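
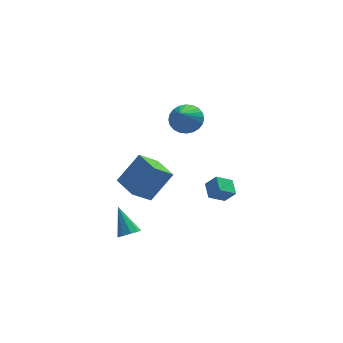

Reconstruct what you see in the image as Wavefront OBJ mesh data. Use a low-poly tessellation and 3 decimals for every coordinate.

v -3.001 -1.96 -4.079
v -2.497 -1.665 -4.219
v -3.299 -0.88 -2.881
v -2.812 -1.514 -4.434
v -3.216 -1.571 -4.483
v -3.518 -1.81 -4.343
v -3.579 -2.119 -4.079
v -3.369 -2.354 -3.816
v -2.987 -2.404 -3.676
v -2.611 -2.246 -3.724
v -2.417 -1.954 -3.938
v -2.863 -2.123 -1.079
v -1.723 -1.791 0.313
v -3.306 -0.774 -1.038
v -2.166 -0.442 0.354
v -1.894 -1.778 -1.954
v -0.754 -1.446 -0.562
v -2.337 -0.429 -1.913
v -1.197 -0.097 -0.521
v 0.17 -0.141 2.314
v 0.639 -0.779 2.005
v -0.33 -1.039 3.406
v 0.852 -0.64 2.217
v 0.961 -0.424 2.444
v 0.95 -0.165 2.651
v 0.82 0.097 2.807
v 0.591 0.323 2.888
v 0.298 0.478 2.881
v -0.014 0.539 2.788
v -0.298 0.497 2.623
v -0.511 0.357 2.41
v -0.62 0.141 2.183
v -0.609 -0.117 1.976
v -0.479 -0.38 1.82
v -0.25 -0.606 1.739
v 0.043 -0.761 1.746
v 0.355 -0.822 1.839
v 2.119 -0.063 -4.065
v 1.262 -0.239 -3.521
v 2.157 0.802 -3.726
v 1.3 0.626 -3.182
v 2.6 -0.346 -3.398
v 1.743 -0.522 -2.854
v 2.638 0.519 -3.059
v 1.781 0.343 -2.515
f 2 1 4
f 2 4 3
f 4 1 5
f 4 5 3
f 5 1 6
f 5 6 3
f 6 1 7
f 6 7 3
f 7 1 8
f 7 8 3
f 8 1 9
f 8 9 3
f 9 1 10
f 9 10 3
f 10 1 11
f 10 11 3
f 11 1 2
f 11 2 3
f 13 15 12
f 16 13 12
f 12 15 14
f 14 16 12
f 13 19 15
f 17 13 16
f 17 19 13
f 15 19 14
f 18 16 14
f 14 19 18
f 18 17 16
f 19 17 18
f 21 20 23
f 21 23 22
f 23 20 24
f 23 24 22
f 24 20 25
f 24 25 22
f 25 20 26
f 25 26 22
f 26 20 27
f 26 27 22
f 27 20 28
f 27 28 22
f 28 20 29
f 28 29 22
f 29 20 30
f 29 30 22
f 30 20 31
f 30 31 22
f 31 20 32
f 31 32 22
f 32 20 33
f 32 33 22
f 33 20 34
f 33 34 22
f 34 20 35
f 34 35 22
f 35 20 36
f 35 36 22
f 36 20 37
f 36 37 22
f 37 20 21
f 37 21 22
f 39 41 38
f 42 39 38
f 38 41 40
f 40 42 38
f 39 45 41
f 43 39 42
f 43 45 39
f 41 45 40
f 44 42 40
f 40 45 44
f 44 43 42
f 45 43 44



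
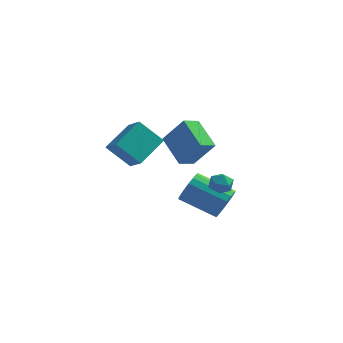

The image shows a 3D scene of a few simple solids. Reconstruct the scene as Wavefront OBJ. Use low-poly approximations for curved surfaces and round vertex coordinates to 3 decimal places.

v 1.964 1.74 0.033
v 2.61 1.911 -0.113
v 2.31 0.769 0.433
v 2.956 0.94 0.287
v 2.621 1.266 0.785
v 2.407 1.866 0.538
v 2.513 0.814 -0.218
v 2.299 1.414 -0.465
v 2.949 1.338 -0.268
v 3.016 1.617 0.352
v 1.904 1.063 -0.032
v 1.971 1.342 0.588
v -2.135 -0.795 3.315
v -1.433 0.747 4.175
v -2.873 -0.087 2.649
v -2.17 1.455 3.509
v -0.95 -0.675 2.131
v -0.247 0.867 2.991
v -1.687 0.033 1.465
v -0.985 1.575 2.325
v 2.193 3.57 -2.543
v 2.529 3.203 -1.734
v 0.544 3.382 -0.828
v 0.207 3.75 -1.637
v 2.59 3.618 -1.682
v 0.605 3.797 -0.775
v 2.573 4.024 -1.8
v 0.588 4.203 -0.893
v 2.48 4.34 -2.066
v 0.495 4.519 -1.159
v 2.331 4.503 -2.426
v 0.345 4.682 -1.519
v 2.153 4.482 -2.809
v 0.168 4.661 -1.902
v 1.984 4.28 -3.14
v -0.001 4.459 -2.233
v 1.856 3.938 -3.352
v -0.129 4.117 -2.446
v 1.795 3.523 -3.405
v -0.19 3.702 -2.498
v 1.812 3.117 -3.287
v -0.173 3.296 -2.38
v 1.905 2.801 -3.021
v -0.08 2.98 -2.114
v 2.055 2.638 -2.661
v 0.069 2.817 -1.754
v 2.232 2.659 -2.278
v 0.247 2.838 -1.371
v 2.401 2.861 -1.947
v 0.416 3.04 -1.04
v 0.925 -0.735 2.396
v 1.994 -0.851 3.815
v -0.195 0.416 3.334
v 0.874 0.3 4.753
v 1.446 0.04 2.067
v 2.515 -0.076 3.486
v 0.326 1.191 3.005
v 1.395 1.075 4.424
f 1 12 6
f 1 6 2
f 1 2 8
f 1 8 11
f 1 11 12
f 2 6 10
f 6 12 5
f 12 11 3
f 11 8 7
f 8 2 9
f 4 10 5
f 4 5 3
f 4 3 7
f 4 7 9
f 4 9 10
f 5 10 6
f 3 5 12
f 7 3 11
f 9 7 8
f 10 9 2
f 14 16 13
f 17 14 13
f 13 16 15
f 15 17 13
f 14 20 16
f 18 14 17
f 18 20 14
f 16 20 15
f 19 17 15
f 15 20 19
f 19 18 17
f 20 18 19
f 22 21 25
f 22 25 23
f 23 25 26
f 23 26 24
f 25 21 27
f 25 27 26
f 26 27 28
f 26 28 24
f 27 21 29
f 27 29 28
f 28 29 30
f 28 30 24
f 29 21 31
f 29 31 30
f 30 31 32
f 30 32 24
f 31 21 33
f 31 33 32
f 32 33 34
f 32 34 24
f 33 21 35
f 33 35 34
f 34 35 36
f 34 36 24
f 35 21 37
f 35 37 36
f 36 37 38
f 36 38 24
f 37 21 39
f 37 39 38
f 38 39 40
f 38 40 24
f 39 21 41
f 39 41 40
f 40 41 42
f 40 42 24
f 41 21 43
f 41 43 42
f 42 43 44
f 42 44 24
f 43 21 45
f 43 45 44
f 44 45 46
f 44 46 24
f 45 21 47
f 45 47 46
f 46 47 48
f 46 48 24
f 47 21 49
f 47 49 48
f 48 49 50
f 48 50 24
f 49 21 22
f 49 22 50
f 50 22 23
f 50 23 24
f 52 54 51
f 55 52 51
f 51 54 53
f 53 55 51
f 52 58 54
f 56 52 55
f 56 58 52
f 54 58 53
f 57 55 53
f 53 58 57
f 57 56 55
f 58 56 57



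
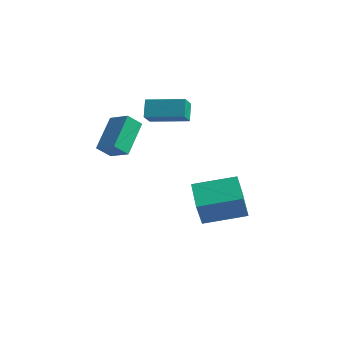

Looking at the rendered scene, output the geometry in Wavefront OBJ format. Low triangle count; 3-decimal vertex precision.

v -3.1 1.052 -3.359
v -2.943 0.473 -2.083
v -1.665 2.406 -2.921
v -1.508 1.827 -1.646
v -1.932 0.013 -3.974
v -1.775 -0.566 -2.699
v -0.497 1.367 -3.537
v -0.34 0.788 -2.261
v -3.827 -3.601 0.745
v -4.075 -4.197 1.328
v -4.275 -2.262 1.924
v -4.523 -2.858 2.507
v -2.817 -3.622 1.153
v -3.065 -4.218 1.736
v -3.265 -2.283 2.332
v -3.513 -2.879 2.915
v -4.868 0.068 2.307
v -4.573 -0.632 2.877
v -3.316 0.877 2.499
v -3.022 0.177 3.07
v -4.518 -0.417 1.53
v -4.224 -1.117 2.101
v -2.967 0.392 1.723
v -2.672 -0.308 2.293
f 2 4 1
f 5 2 1
f 1 4 3
f 3 5 1
f 2 8 4
f 6 2 5
f 6 8 2
f 4 8 3
f 7 5 3
f 3 8 7
f 7 6 5
f 8 6 7
f 10 12 9
f 13 10 9
f 9 12 11
f 11 13 9
f 10 16 12
f 14 10 13
f 14 16 10
f 12 16 11
f 15 13 11
f 11 16 15
f 15 14 13
f 16 14 15
f 18 20 17
f 21 18 17
f 17 20 19
f 19 21 17
f 18 24 20
f 22 18 21
f 22 24 18
f 20 24 19
f 23 21 19
f 19 24 23
f 23 22 21
f 24 22 23



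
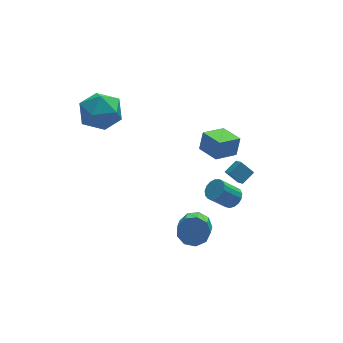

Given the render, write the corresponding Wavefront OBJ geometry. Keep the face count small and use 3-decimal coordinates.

v 2.71 -1.174 -1.811
v 3.162 -1.376 -1.406
v 2.223 -1.427 -0.383
v 1.77 -1.226 -0.789
v 3.172 -1.071 -1.381
v 2.233 -1.122 -0.358
v 3.076 -0.789 -1.455
v 2.137 -0.841 -0.432
v 2.897 -0.596 -1.611
v 1.957 -0.647 -0.588
v 2.674 -0.535 -1.812
v 1.734 -0.587 -0.789
v 2.46 -0.621 -2.014
v 1.52 -0.672 -0.991
v 2.302 -0.833 -2.169
v 1.363 -0.885 -1.146
v 2.239 -1.124 -2.242
v 1.299 -1.175 -1.219
v 2.283 -1.426 -2.216
v 1.343 -1.477 -1.193
v 2.425 -1.67 -2.098
v 1.485 -1.722 -1.075
v 2.632 -1.801 -1.914
v 1.692 -1.853 -0.891
v 2.857 -1.788 -1.707
v 1.917 -1.84 -0.684
v 3.048 -1.635 -1.524
v 2.109 -1.686 -0.501
v 2.502 0.964 -0.616
v 2.765 1.194 0.459
v 1.991 2.195 -0.754
v 2.254 2.425 0.32
v 3.746 1.435 -1.02
v 4.009 1.665 0.054
v 3.235 2.666 -1.159
v 3.498 2.896 -0.084
v -3.838 3.626 3.227
v -2.798 4.32 3.167
v -2.922 2.16 2.173
v -1.882 2.854 2.113
v -2.25 2.371 3.207
v -2.816 3.277 3.859
v -2.904 3.203 1.481
v -3.47 4.109 2.133
v -2.221 4.058 2.088
v -1.817 3.544 3.155
v -3.903 2.936 2.185
v -3.499 2.422 3.252
v 3.761 0.347 -2.434
v 3.19 0.786 -1.815
v 3.713 1.009 -2.948
v 3.141 1.448 -2.329
v 4.479 0.712 -2.031
v 3.907 1.151 -1.412
v 4.43 1.374 -2.545
v 3.859 1.813 -1.926
v 0.794 -1.194 -3.665
v 1.289 -1.735 -4.096
v 0.74 -3.247 -2.825
v 0.246 -2.706 -2.395
v 1.593 -1.485 -3.667
v 1.044 -2.998 -2.397
v 1.523 -1.099 -3.238
v 0.974 -2.612 -1.968
v 1.112 -0.758 -3.009
v 0.564 -2.27 -1.738
v 0.553 -0.62 -3.086
v 0.004 -2.133 -1.816
v 0.106 -0.751 -3.435
v -0.442 -2.263 -2.165
v -0.018 -1.089 -3.891
v -0.567 -2.602 -2.621
v 0.237 -1.476 -4.242
v -0.311 -2.989 -2.972
v 0.754 -1.731 -4.323
v 0.205 -3.244 -3.052
f 2 1 5
f 2 5 3
f 3 5 6
f 3 6 4
f 5 1 7
f 5 7 6
f 6 7 8
f 6 8 4
f 7 1 9
f 7 9 8
f 8 9 10
f 8 10 4
f 9 1 11
f 9 11 10
f 10 11 12
f 10 12 4
f 11 1 13
f 11 13 12
f 12 13 14
f 12 14 4
f 13 1 15
f 13 15 14
f 14 15 16
f 14 16 4
f 15 1 17
f 15 17 16
f 16 17 18
f 16 18 4
f 17 1 19
f 17 19 18
f 18 19 20
f 18 20 4
f 19 1 21
f 19 21 20
f 20 21 22
f 20 22 4
f 21 1 23
f 21 23 22
f 22 23 24
f 22 24 4
f 23 1 25
f 23 25 24
f 24 25 26
f 24 26 4
f 25 1 27
f 25 27 26
f 26 27 28
f 26 28 4
f 27 1 2
f 27 2 28
f 28 2 3
f 28 3 4
f 30 32 29
f 33 30 29
f 29 32 31
f 31 33 29
f 30 36 32
f 34 30 33
f 34 36 30
f 32 36 31
f 35 33 31
f 31 36 35
f 35 34 33
f 36 34 35
f 37 48 42
f 37 42 38
f 37 38 44
f 37 44 47
f 37 47 48
f 38 42 46
f 42 48 41
f 48 47 39
f 47 44 43
f 44 38 45
f 40 46 41
f 40 41 39
f 40 39 43
f 40 43 45
f 40 45 46
f 41 46 42
f 39 41 48
f 43 39 47
f 45 43 44
f 46 45 38
f 50 52 49
f 53 50 49
f 49 52 51
f 51 53 49
f 50 56 52
f 54 50 53
f 54 56 50
f 52 56 51
f 55 53 51
f 51 56 55
f 55 54 53
f 56 54 55
f 58 57 61
f 58 61 59
f 59 61 62
f 59 62 60
f 61 57 63
f 61 63 62
f 62 63 64
f 62 64 60
f 63 57 65
f 63 65 64
f 64 65 66
f 64 66 60
f 65 57 67
f 65 67 66
f 66 67 68
f 66 68 60
f 67 57 69
f 67 69 68
f 68 69 70
f 68 70 60
f 69 57 71
f 69 71 70
f 70 71 72
f 70 72 60
f 71 57 73
f 71 73 72
f 72 73 74
f 72 74 60
f 73 57 75
f 73 75 74
f 74 75 76
f 74 76 60
f 75 57 58
f 75 58 76
f 76 58 59
f 76 59 60



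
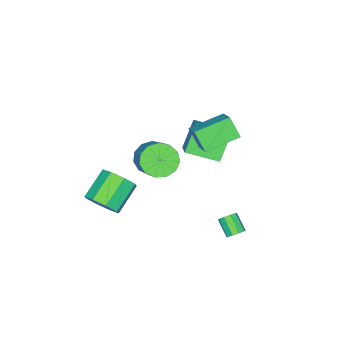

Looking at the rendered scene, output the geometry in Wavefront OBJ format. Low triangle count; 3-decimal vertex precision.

v -0.666 4.148 -3.978
v -0.161 3.964 -3.921
v -0.55 3.127 -3.185
v -1.054 3.312 -3.242
v -0.231 4.221 -3.666
v -0.62 3.384 -2.93
v -0.504 4.444 -3.556
v -0.893 3.608 -2.82
v -0.853 4.529 -3.644
v -1.242 3.693 -2.908
v -1.114 4.436 -3.888
v -1.503 3.599 -3.152
v -1.165 4.208 -4.174
v -1.554 3.371 -3.438
v -0.983 3.952 -4.369
v -1.372 3.116 -3.633
v -0.652 3.788 -4.38
v -1.041 2.952 -3.644
v -0.327 3.793 -4.203
v -0.716 2.956 -3.468
v -3.31 1.404 2.738
v -2.467 2.372 3.571
v -3.16 2.208 1.652
v -2.317 3.176 2.484
v -1.623 0.384 2.216
v -0.78 1.352 3.048
v -1.473 1.188 1.129
v -0.63 2.156 1.962
v -4.789 0.728 -0.035
v -3.868 -0.893 0.569
v -3.827 1.573 0.765
v -2.905 -0.048 1.369
v -3.635 0.828 -1.529
v -2.713 -0.793 -0.925
v -2.672 1.673 -0.729
v -1.751 0.052 -0.125
v 1.345 -3.186 -4.168
v 1.94 -3.304 -3.274
v 0.291 -3.331 -2.179
v -0.305 -3.214 -3.072
v 1.803 -2.51 -3.461
v 0.154 -2.538 -2.365
v 1.397 -2.113 -4.062
v -0.252 -2.14 -2.966
v 0.961 -2.344 -4.724
v -0.688 -2.372 -3.629
v 0.749 -3.069 -5.061
v -0.9 -3.096 -3.966
v 0.886 -3.862 -4.875
v -0.763 -3.89 -3.779
v 1.292 -4.26 -4.274
v -0.357 -4.287 -3.178
v 1.728 -4.028 -3.611
v 0.079 -4.056 -2.516
v 1.031 0.054 1.535
v 1.831 -0.609 1.489
v 2.949 0.643 2.88
v 2.149 1.306 2.925
v 1.919 -0.215 1.064
v 3.036 1.037 2.455
v 1.724 0.264 0.788
v 2.842 1.517 2.179
v 1.31 0.677 0.75
v 2.428 1.929 2.141
v 0.807 0.891 0.96
v 1.925 2.144 2.351
v 0.375 0.84 1.353
v 1.493 2.093 2.744
v 0.152 0.539 1.804
v 1.269 1.792 3.195
v 0.208 0.084 2.169
v 1.325 1.337 3.56
v 0.525 -0.38 2.332
v 1.642 0.872 3.723
v 1.003 -0.707 2.243
v 2.12 0.545 3.634
v 1.49 -0.793 1.928
v 2.607 0.46 3.319
f 2 1 5
f 2 5 3
f 3 5 6
f 3 6 4
f 5 1 7
f 5 7 6
f 6 7 8
f 6 8 4
f 7 1 9
f 7 9 8
f 8 9 10
f 8 10 4
f 9 1 11
f 9 11 10
f 10 11 12
f 10 12 4
f 11 1 13
f 11 13 12
f 12 13 14
f 12 14 4
f 13 1 15
f 13 15 14
f 14 15 16
f 14 16 4
f 15 1 17
f 15 17 16
f 16 17 18
f 16 18 4
f 17 1 19
f 17 19 18
f 18 19 20
f 18 20 4
f 19 1 2
f 19 2 20
f 20 2 3
f 20 3 4
f 22 24 21
f 25 22 21
f 21 24 23
f 23 25 21
f 22 28 24
f 26 22 25
f 26 28 22
f 24 28 23
f 27 25 23
f 23 28 27
f 27 26 25
f 28 26 27
f 30 32 29
f 33 30 29
f 29 32 31
f 31 33 29
f 30 36 32
f 34 30 33
f 34 36 30
f 32 36 31
f 35 33 31
f 31 36 35
f 35 34 33
f 36 34 35
f 38 37 41
f 38 41 39
f 39 41 42
f 39 42 40
f 41 37 43
f 41 43 42
f 42 43 44
f 42 44 40
f 43 37 45
f 43 45 44
f 44 45 46
f 44 46 40
f 45 37 47
f 45 47 46
f 46 47 48
f 46 48 40
f 47 37 49
f 47 49 48
f 48 49 50
f 48 50 40
f 49 37 51
f 49 51 50
f 50 51 52
f 50 52 40
f 51 37 53
f 51 53 52
f 52 53 54
f 52 54 40
f 53 37 38
f 53 38 54
f 54 38 39
f 54 39 40
f 56 55 59
f 56 59 57
f 57 59 60
f 57 60 58
f 59 55 61
f 59 61 60
f 60 61 62
f 60 62 58
f 61 55 63
f 61 63 62
f 62 63 64
f 62 64 58
f 63 55 65
f 63 65 64
f 64 65 66
f 64 66 58
f 65 55 67
f 65 67 66
f 66 67 68
f 66 68 58
f 67 55 69
f 67 69 68
f 68 69 70
f 68 70 58
f 69 55 71
f 69 71 70
f 70 71 72
f 70 72 58
f 71 55 73
f 71 73 72
f 72 73 74
f 72 74 58
f 73 55 75
f 73 75 74
f 74 75 76
f 74 76 58
f 75 55 77
f 75 77 76
f 76 77 78
f 76 78 58
f 77 55 56
f 77 56 78
f 78 56 57
f 78 57 58



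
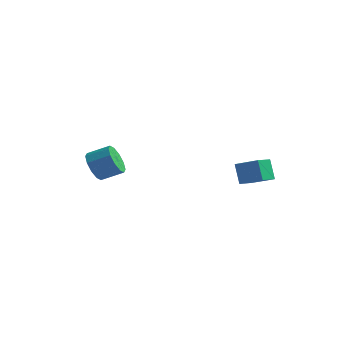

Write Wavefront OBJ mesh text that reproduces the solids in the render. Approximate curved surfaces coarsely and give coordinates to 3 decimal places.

v 2.248 1.59 -3.777
v 1.76 1.873 -2.584
v 2.285 2.654 -4.014
v 1.796 2.936 -2.821
v 3.604 1.664 -3.239
v 3.115 1.946 -2.046
v 3.64 2.727 -3.476
v 3.152 3.01 -2.283
v -4.29 -2.026 -2.897
v -3.68 -2.573 -3.397
v -2.661 -1.962 -2.824
v -3.27 -1.414 -2.323
v -3.793 -2.086 -3.716
v -2.773 -1.475 -3.143
v -4.096 -1.576 -3.722
v -3.076 -0.964 -3.149
v -4.472 -1.237 -3.413
v -3.453 -0.626 -2.84
v -4.779 -1.2 -2.907
v -3.76 -0.589 -2.333
v -4.899 -1.478 -2.396
v -3.88 -0.867 -1.823
v -4.787 -1.965 -2.077
v -3.767 -1.354 -1.504
v -4.484 -2.476 -2.071
v -3.464 -1.864 -1.498
v -4.107 -2.814 -2.38
v -3.088 -2.203 -1.807
v -3.8 -2.851 -2.887
v -2.781 -2.24 -2.313
f 2 4 1
f 5 2 1
f 1 4 3
f 3 5 1
f 2 8 4
f 6 2 5
f 6 8 2
f 4 8 3
f 7 5 3
f 3 8 7
f 7 6 5
f 8 6 7
f 10 9 13
f 10 13 11
f 11 13 14
f 11 14 12
f 13 9 15
f 13 15 14
f 14 15 16
f 14 16 12
f 15 9 17
f 15 17 16
f 16 17 18
f 16 18 12
f 17 9 19
f 17 19 18
f 18 19 20
f 18 20 12
f 19 9 21
f 19 21 20
f 20 21 22
f 20 22 12
f 21 9 23
f 21 23 22
f 22 23 24
f 22 24 12
f 23 9 25
f 23 25 24
f 24 25 26
f 24 26 12
f 25 9 27
f 25 27 26
f 26 27 28
f 26 28 12
f 27 9 29
f 27 29 28
f 28 29 30
f 28 30 12
f 29 9 10
f 29 10 30
f 30 10 11
f 30 11 12



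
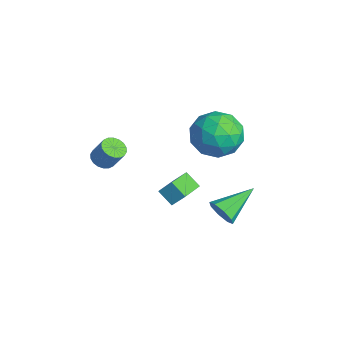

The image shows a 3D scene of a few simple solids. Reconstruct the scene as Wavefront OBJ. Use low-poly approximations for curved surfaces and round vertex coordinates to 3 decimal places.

v -0.287 -0.079 -4.129
v -0.018 0.426 -3.487
v 0.326 0.301 -4.685
v 0.595 0.806 -4.042
v 0.705 -1.106 -3.738
v 0.974 -0.601 -3.095
v 1.318 -0.726 -4.293
v 1.587 -0.221 -3.651
v 2.176 1.828 1.16
v 2.85 1.644 0.173
v 2.25 -0.084 1.567
v 2.924 -0.268 0.58
v 3.384 0.333 1.523
v 3.338 1.515 1.272
v 1.762 0.045 0.468
v 1.716 1.227 0.217
v 2.594 0.543 -0.254
v 3.597 0.72 0.397
v 1.503 0.84 1.343
v 2.506 1.017 1.994
v 2.506 1.904 0.631
v 2.594 -0.344 1.109
v 2.864 0.009 1.663
v 3.26 -0.099 1.083
v 2.793 1.828 1.277
v 3.19 1.72 0.696
v 3.504 0.949 1.49
v 1.91 -0.16 1.044
v 2.307 -0.268 0.463
v 1.84 1.659 0.657
v 2.236 1.551 0.077
v 1.596 0.611 0.25
v 2.752 1.149 -0.2
v 2.796 0.025 0.038
v 2.112 0.209 -0.027
v 2.085 0.903 -0.175
v 3.341 1.253 0.183
v 3.385 0.129 0.422
v 3.656 0.482 0.976
v 3.629 1.177 0.828
v 3.191 0.605 -0.069
v 1.715 1.431 1.318
v 1.759 0.307 1.557
v 1.471 0.383 0.912
v 1.444 1.078 0.764
v 2.304 1.535 1.702
v 2.348 0.411 1.94
v 3.015 0.657 1.915
v 2.988 1.351 1.767
v 1.909 0.955 1.809
v 2.596 1.008 -4.284
v 3.091 0.935 -3.753
v 2.064 2.692 -3.556
v 3.297 1.195 -4.203
v 3.092 1.345 -4.7
v 2.597 1.298 -4.954
v 2.101 1.082 -4.816
v 1.895 0.822 -4.366
v 2.1 0.671 -3.868
v 2.595 0.718 -3.614
v 0.571 -3.479 -0.996
v 1.098 -3.629 -1.186
v 1.536 -3.272 -0.254
v 1.009 -3.121 -0.064
v 1.074 -3.386 -1.268
v 1.513 -3.028 -0.337
v 0.951 -3.161 -1.297
v 1.389 -2.803 -0.365
v 0.753 -2.999 -1.266
v 1.191 -2.641 -0.334
v 0.518 -2.932 -1.181
v 0.956 -2.574 -0.249
v 0.294 -2.973 -1.06
v 0.732 -2.615 -0.128
v 0.125 -3.115 -0.926
v 0.563 -2.757 0.006
v 0.044 -3.328 -0.806
v 0.482 -2.971 0.126
v 0.067 -3.572 -0.723
v 0.506 -3.214 0.208
v 0.191 -3.797 -0.695
v 0.629 -3.439 0.237
v 0.389 -3.959 -0.726
v 0.827 -3.601 0.206
v 0.624 -4.026 -0.811
v 1.062 -3.668 0.121
v 0.848 -3.985 -0.932
v 1.286 -3.627 -0
v 1.017 -3.843 -1.066
v 1.455 -3.485 -0.134
f 2 4 1
f 5 2 1
f 1 4 3
f 3 5 1
f 2 8 4
f 6 2 5
f 6 8 2
f 4 8 3
f 7 5 3
f 3 8 7
f 7 6 5
f 8 6 7
f 9 46 25
f 46 20 49
f 25 49 14
f 46 49 25
f 9 25 21
f 25 14 26
f 21 26 10
f 25 26 21
f 9 21 30
f 21 10 31
f 30 31 16
f 21 31 30
f 9 30 42
f 30 16 45
f 42 45 19
f 30 45 42
f 9 42 46
f 42 19 50
f 46 50 20
f 42 50 46
f 10 26 37
f 26 14 40
f 37 40 18
f 26 40 37
f 14 49 27
f 49 20 48
f 27 48 13
f 49 48 27
f 20 50 47
f 50 19 43
f 47 43 11
f 50 43 47
f 19 45 44
f 45 16 32
f 44 32 15
f 45 32 44
f 16 31 36
f 31 10 33
f 36 33 17
f 31 33 36
f 12 38 24
f 38 18 39
f 24 39 13
f 38 39 24
f 12 24 22
f 24 13 23
f 22 23 11
f 24 23 22
f 12 22 29
f 22 11 28
f 29 28 15
f 22 28 29
f 12 29 34
f 29 15 35
f 34 35 17
f 29 35 34
f 12 34 38
f 34 17 41
f 38 41 18
f 34 41 38
f 13 39 27
f 39 18 40
f 27 40 14
f 39 40 27
f 11 23 47
f 23 13 48
f 47 48 20
f 23 48 47
f 15 28 44
f 28 11 43
f 44 43 19
f 28 43 44
f 17 35 36
f 35 15 32
f 36 32 16
f 35 32 36
f 18 41 37
f 41 17 33
f 37 33 10
f 41 33 37
f 52 51 54
f 52 54 53
f 54 51 55
f 54 55 53
f 55 51 56
f 55 56 53
f 56 51 57
f 56 57 53
f 57 51 58
f 57 58 53
f 58 51 59
f 58 59 53
f 59 51 60
f 59 60 53
f 60 51 52
f 60 52 53
f 62 61 65
f 62 65 63
f 63 65 66
f 63 66 64
f 65 61 67
f 65 67 66
f 66 67 68
f 66 68 64
f 67 61 69
f 67 69 68
f 68 69 70
f 68 70 64
f 69 61 71
f 69 71 70
f 70 71 72
f 70 72 64
f 71 61 73
f 71 73 72
f 72 73 74
f 72 74 64
f 73 61 75
f 73 75 74
f 74 75 76
f 74 76 64
f 75 61 77
f 75 77 76
f 76 77 78
f 76 78 64
f 77 61 79
f 77 79 78
f 78 79 80
f 78 80 64
f 79 61 81
f 79 81 80
f 80 81 82
f 80 82 64
f 81 61 83
f 81 83 82
f 82 83 84
f 82 84 64
f 83 61 85
f 83 85 84
f 84 85 86
f 84 86 64
f 85 61 87
f 85 87 86
f 86 87 88
f 86 88 64
f 87 61 89
f 87 89 88
f 88 89 90
f 88 90 64
f 89 61 62
f 89 62 90
f 90 62 63
f 90 63 64



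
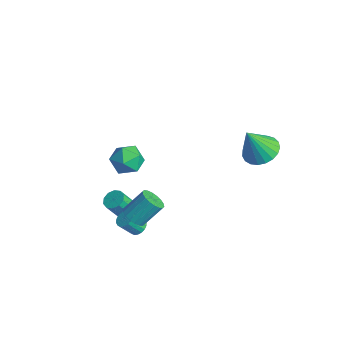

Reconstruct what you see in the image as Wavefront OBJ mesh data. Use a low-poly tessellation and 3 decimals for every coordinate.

v 1.914 -3.419 0.174
v 2.336 -3.889 0.541
v 2.547 -2.831 1.653
v 2.126 -2.361 1.286
v 2.549 -3.733 0.352
v 2.76 -2.675 1.464
v 2.637 -3.515 0.128
v 2.848 -2.456 1.24
v 2.581 -3.278 -0.087
v 2.792 -2.219 1.025
v 2.394 -3.069 -0.251
v 2.605 -2.01 0.862
v 2.112 -2.929 -0.33
v 2.323 -1.871 0.782
v 1.79 -2.886 -0.31
v 2.001 -1.828 0.803
v 1.493 -2.949 -0.193
v 1.704 -1.891 0.919
v 1.28 -3.105 -0.004
v 1.491 -2.047 1.108
v 1.192 -3.324 0.22
v 1.403 -2.265 1.332
v 1.248 -3.561 0.435
v 1.459 -2.502 1.547
v 1.435 -3.77 0.598
v 1.646 -2.711 1.711
v 1.717 -3.909 0.678
v 1.928 -2.851 1.79
v 2.039 -3.952 0.657
v 2.25 -2.894 1.77
v -3.047 -0.332 0.413
v -2.344 -0.187 -0.341
v -2.996 -1.993 0.141
v -2.293 -1.848 -0.613
v -2.034 -1.677 0.381
v -2.066 -0.65 0.549
v -3.274 -1.53 -0.749
v -3.306 -0.503 -0.581
v -2.484 -0.927 -1.059
v -1.717 -1.018 -0.36
v -3.623 -1.162 0.16
v -2.856 -1.253 0.859
v 1.72 -3.04 -1.097
v 2.223 -2.961 -0.917
v 2.003 -3.641 -0.003
v 1.5 -3.72 -0.183
v 2.1 -2.782 -0.814
v 1.881 -3.462 0.1
v 1.902 -2.654 -0.766
v 1.683 -3.334 0.148
v 1.668 -2.603 -0.784
v 1.449 -3.283 0.13
v 1.444 -2.638 -0.864
v 1.225 -3.318 0.05
v 1.275 -2.753 -0.99
v 1.056 -3.433 -0.076
v 1.194 -2.925 -1.137
v 0.974 -3.605 -0.223
v 1.217 -3.119 -1.277
v 0.997 -3.799 -0.363
v 1.339 -3.298 -1.38
v 1.12 -3.978 -0.466
v 1.537 -3.426 -1.428
v 1.318 -4.106 -0.514
v 1.771 -3.477 -1.41
v 1.552 -4.157 -0.496
v 1.995 -3.442 -1.33
v 1.776 -4.122 -0.416
v 2.164 -3.327 -1.204
v 1.945 -4.007 -0.29
v 2.246 -3.155 -1.057
v 2.026 -3.835 -0.143
v -1.053 -2.192 -2.444
v -0.531 -1.905 -2.239
v -0.605 -2.561 -1.131
v -1.127 -2.848 -1.336
v -0.837 -1.689 -2.132
v -0.911 -2.345 -1.024
v -1.225 -1.666 -2.144
v -1.299 -2.321 -1.036
v -1.548 -1.843 -2.271
v -1.622 -2.499 -1.162
v -1.682 -2.154 -2.464
v -1.756 -2.81 -1.355
v -1.575 -2.479 -2.649
v -1.649 -3.135 -1.541
v -1.269 -2.695 -2.756
v -1.343 -3.351 -1.648
v -0.881 -2.719 -2.744
v -0.955 -3.374 -1.636
v -0.558 -2.541 -2.618
v -0.632 -3.197 -1.509
v -0.424 -2.23 -2.425
v -0.498 -2.886 -1.316
v 2.91 3.655 2.905
v 3.834 4.071 3.18
v 2.75 2.825 4.695
v 3.554 4.384 3.3
v 3.163 4.571 3.352
v 2.728 4.599 3.327
v 2.324 4.465 3.228
v 2.022 4.19 3.074
v 1.873 3.823 2.89
v 1.903 3.427 2.709
v 2.108 3.07 2.562
v 2.451 2.815 2.474
v 2.873 2.704 2.461
v 3.302 2.759 2.524
v 3.662 2.968 2.653
v 3.893 3.296 2.826
v 3.954 3.686 3.012
f 2 1 5
f 2 5 3
f 3 5 6
f 3 6 4
f 5 1 7
f 5 7 6
f 6 7 8
f 6 8 4
f 7 1 9
f 7 9 8
f 8 9 10
f 8 10 4
f 9 1 11
f 9 11 10
f 10 11 12
f 10 12 4
f 11 1 13
f 11 13 12
f 12 13 14
f 12 14 4
f 13 1 15
f 13 15 14
f 14 15 16
f 14 16 4
f 15 1 17
f 15 17 16
f 16 17 18
f 16 18 4
f 17 1 19
f 17 19 18
f 18 19 20
f 18 20 4
f 19 1 21
f 19 21 20
f 20 21 22
f 20 22 4
f 21 1 23
f 21 23 22
f 22 23 24
f 22 24 4
f 23 1 25
f 23 25 24
f 24 25 26
f 24 26 4
f 25 1 27
f 25 27 26
f 26 27 28
f 26 28 4
f 27 1 29
f 27 29 28
f 28 29 30
f 28 30 4
f 29 1 2
f 29 2 30
f 30 2 3
f 30 3 4
f 31 42 36
f 31 36 32
f 31 32 38
f 31 38 41
f 31 41 42
f 32 36 40
f 36 42 35
f 42 41 33
f 41 38 37
f 38 32 39
f 34 40 35
f 34 35 33
f 34 33 37
f 34 37 39
f 34 39 40
f 35 40 36
f 33 35 42
f 37 33 41
f 39 37 38
f 40 39 32
f 44 43 47
f 44 47 45
f 45 47 48
f 45 48 46
f 47 43 49
f 47 49 48
f 48 49 50
f 48 50 46
f 49 43 51
f 49 51 50
f 50 51 52
f 50 52 46
f 51 43 53
f 51 53 52
f 52 53 54
f 52 54 46
f 53 43 55
f 53 55 54
f 54 55 56
f 54 56 46
f 55 43 57
f 55 57 56
f 56 57 58
f 56 58 46
f 57 43 59
f 57 59 58
f 58 59 60
f 58 60 46
f 59 43 61
f 59 61 60
f 60 61 62
f 60 62 46
f 61 43 63
f 61 63 62
f 62 63 64
f 62 64 46
f 63 43 65
f 63 65 64
f 64 65 66
f 64 66 46
f 65 43 67
f 65 67 66
f 66 67 68
f 66 68 46
f 67 43 69
f 67 69 68
f 68 69 70
f 68 70 46
f 69 43 71
f 69 71 70
f 70 71 72
f 70 72 46
f 71 43 44
f 71 44 72
f 72 44 45
f 72 45 46
f 74 73 77
f 74 77 75
f 75 77 78
f 75 78 76
f 77 73 79
f 77 79 78
f 78 79 80
f 78 80 76
f 79 73 81
f 79 81 80
f 80 81 82
f 80 82 76
f 81 73 83
f 81 83 82
f 82 83 84
f 82 84 76
f 83 73 85
f 83 85 84
f 84 85 86
f 84 86 76
f 85 73 87
f 85 87 86
f 86 87 88
f 86 88 76
f 87 73 89
f 87 89 88
f 88 89 90
f 88 90 76
f 89 73 91
f 89 91 90
f 90 91 92
f 90 92 76
f 91 73 93
f 91 93 92
f 92 93 94
f 92 94 76
f 93 73 74
f 93 74 94
f 94 74 75
f 94 75 76
f 96 95 98
f 96 98 97
f 98 95 99
f 98 99 97
f 99 95 100
f 99 100 97
f 100 95 101
f 100 101 97
f 101 95 102
f 101 102 97
f 102 95 103
f 102 103 97
f 103 95 104
f 103 104 97
f 104 95 105
f 104 105 97
f 105 95 106
f 105 106 97
f 106 95 107
f 106 107 97
f 107 95 108
f 107 108 97
f 108 95 109
f 108 109 97
f 109 95 110
f 109 110 97
f 110 95 111
f 110 111 97
f 111 95 96
f 111 96 97



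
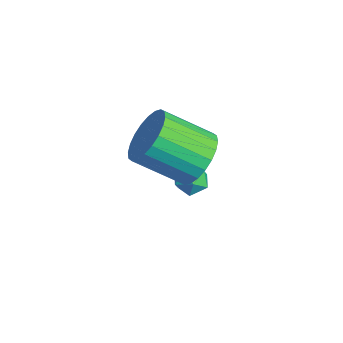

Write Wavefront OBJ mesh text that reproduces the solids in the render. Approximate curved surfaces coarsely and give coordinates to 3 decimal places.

v 2.223 2.533 0.041
v 2.587 2.868 -0.367
v 2.753 1.672 -0.193
v 3.117 2.007 -0.601
v 3.169 2.106 0.03
v 2.842 2.638 0.175
v 2.498 1.902 -0.735
v 2.171 2.434 -0.59
v 2.757 2.478 -0.847
v 3.172 2.604 -0.374
v 2.168 1.936 -0.186
v 2.583 2.062 0.287
v 4.064 1.861 2.365
v 4.815 1.23 2.124
v 4.007 -0.132 3.173
v 3.256 0.499 3.415
v 4.957 1.398 2.451
v 4.149 0.035 3.501
v 4.964 1.636 2.766
v 4.155 0.273 3.815
v 4.833 1.908 3.019
v 4.025 0.546 4.068
v 4.585 2.173 3.172
v 3.777 0.811 4.221
v 4.258 2.391 3.203
v 3.45 1.029 4.252
v 3.902 2.528 3.106
v 3.094 1.166 4.156
v 3.57 2.564 2.897
v 2.762 1.201 3.946
v 3.313 2.492 2.607
v 2.505 1.13 3.656
v 3.171 2.325 2.279
v 2.363 0.962 3.329
v 3.165 2.087 1.965
v 2.356 0.724 3.014
v 3.295 1.814 1.712
v 2.487 0.452 2.761
v 3.543 1.549 1.559
v 2.735 0.187 2.608
v 3.87 1.331 1.528
v 3.062 -0.031 2.577
v 4.226 1.194 1.624
v 3.418 -0.168 2.674
v 4.558 1.159 1.834
v 3.75 -0.204 2.883
f 1 12 6
f 1 6 2
f 1 2 8
f 1 8 11
f 1 11 12
f 2 6 10
f 6 12 5
f 12 11 3
f 11 8 7
f 8 2 9
f 4 10 5
f 4 5 3
f 4 3 7
f 4 7 9
f 4 9 10
f 5 10 6
f 3 5 12
f 7 3 11
f 9 7 8
f 10 9 2
f 14 13 17
f 14 17 15
f 15 17 18
f 15 18 16
f 17 13 19
f 17 19 18
f 18 19 20
f 18 20 16
f 19 13 21
f 19 21 20
f 20 21 22
f 20 22 16
f 21 13 23
f 21 23 22
f 22 23 24
f 22 24 16
f 23 13 25
f 23 25 24
f 24 25 26
f 24 26 16
f 25 13 27
f 25 27 26
f 26 27 28
f 26 28 16
f 27 13 29
f 27 29 28
f 28 29 30
f 28 30 16
f 29 13 31
f 29 31 30
f 30 31 32
f 30 32 16
f 31 13 33
f 31 33 32
f 32 33 34
f 32 34 16
f 33 13 35
f 33 35 34
f 34 35 36
f 34 36 16
f 35 13 37
f 35 37 36
f 36 37 38
f 36 38 16
f 37 13 39
f 37 39 38
f 38 39 40
f 38 40 16
f 39 13 41
f 39 41 40
f 40 41 42
f 40 42 16
f 41 13 43
f 41 43 42
f 42 43 44
f 42 44 16
f 43 13 45
f 43 45 44
f 44 45 46
f 44 46 16
f 45 13 14
f 45 14 46
f 46 14 15
f 46 15 16



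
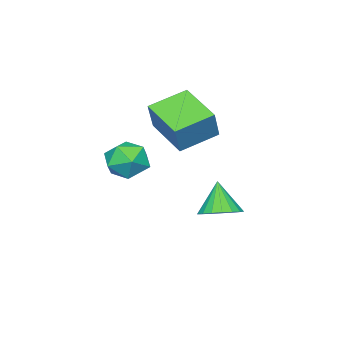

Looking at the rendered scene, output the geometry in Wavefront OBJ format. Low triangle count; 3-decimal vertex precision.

v 0.26 3.621 -4.079
v 0.761 4.044 -3.714
v -0.18 3.179 -2.961
v 0.497 4.246 -3.738
v 0.186 4.325 -3.829
v -0.111 4.264 -3.97
v -0.334 4.076 -4.132
v -0.439 3.798 -4.284
v -0.406 3.485 -4.395
v -0.241 3.199 -4.443
v 0.023 2.997 -4.42
v 0.334 2.918 -4.328
v 0.631 2.979 -4.187
v 0.854 3.166 -4.025
v 0.959 3.444 -3.873
v 0.926 3.757 -3.762
v -0.708 1.764 -0.31
v -0.202 1.948 0.773
v -0.141 3.258 -0.829
v 0.365 3.442 0.255
v 0.515 1.138 -0.775
v 1.021 1.322 0.309
v 1.082 2.632 -1.293
v 1.588 2.816 -0.21
v 2.489 2.289 -0.673
v 3.223 2.425 -1.013
v 2.277 1.295 -1.527
v 3.011 1.431 -1.867
v 2.961 1.127 -1.107
v 3.092 1.741 -0.579
v 2.408 1.979 -1.961
v 2.539 2.593 -1.433
v 3.173 2.233 -1.809
v 3.515 1.707 -1.281
v 1.985 2.013 -1.259
v 2.327 1.487 -0.731
f 2 1 4
f 2 4 3
f 4 1 5
f 4 5 3
f 5 1 6
f 5 6 3
f 6 1 7
f 6 7 3
f 7 1 8
f 7 8 3
f 8 1 9
f 8 9 3
f 9 1 10
f 9 10 3
f 10 1 11
f 10 11 3
f 11 1 12
f 11 12 3
f 12 1 13
f 12 13 3
f 13 1 14
f 13 14 3
f 14 1 15
f 14 15 3
f 15 1 16
f 15 16 3
f 16 1 2
f 16 2 3
f 18 20 17
f 21 18 17
f 17 20 19
f 19 21 17
f 18 24 20
f 22 18 21
f 22 24 18
f 20 24 19
f 23 21 19
f 19 24 23
f 23 22 21
f 24 22 23
f 25 36 30
f 25 30 26
f 25 26 32
f 25 32 35
f 25 35 36
f 26 30 34
f 30 36 29
f 36 35 27
f 35 32 31
f 32 26 33
f 28 34 29
f 28 29 27
f 28 27 31
f 28 31 33
f 28 33 34
f 29 34 30
f 27 29 36
f 31 27 35
f 33 31 32
f 34 33 26



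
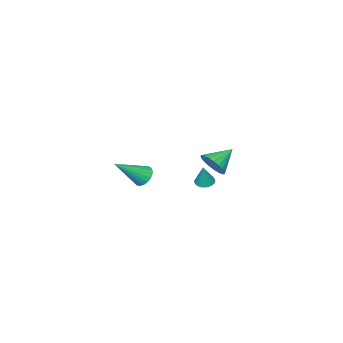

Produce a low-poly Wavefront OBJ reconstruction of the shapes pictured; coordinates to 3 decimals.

v 2.923 2.447 -1.68
v 3.362 2.394 -2.222
v 4.477 1.833 -0.36
v 3.401 2.67 -2.14
v 3.357 2.908 -1.978
v 3.238 3.066 -1.764
v 3.065 3.117 -1.536
v 2.867 3.052 -1.333
v 2.678 2.882 -1.19
v 2.532 2.638 -1.132
v 2.453 2.36 -1.168
v 2.456 2.097 -1.293
v 2.539 1.895 -1.485
v 2.689 1.788 -1.711
v 2.879 1.795 -1.931
v 3.076 1.915 -2.108
v 3.247 2.127 -2.211
v -3.245 1.95 -3.466
v -2.752 2.066 -2.686
v -4.595 2.23 -2.654
v -2.763 2.425 -2.828
v -2.857 2.702 -3.08
v -3.019 2.85 -3.4
v -3.219 2.841 -3.73
v -3.424 2.679 -4.015
v -3.598 2.391 -4.205
v -3.711 2.026 -4.267
v -3.743 1.648 -4.191
v -3.69 1.323 -3.989
v -3.559 1.106 -3.697
v -3.374 1.035 -3.365
v -3.167 1.122 -3.05
v -2.973 1.352 -2.808
v -2.826 1.686 -2.679
v -1.874 2.569 -3.99
v -1.383 2.277 -4.093
v -1.466 2.791 -2.67
v -1.319 2.539 -4.157
v -1.381 2.808 -4.182
v -1.557 3.023 -4.164
v -1.805 3.133 -4.106
v -2.069 3.114 -4.022
v -2.288 2.97 -3.93
v -2.412 2.735 -3.852
v -2.413 2.461 -3.806
v -2.29 2.212 -3.802
v -2.072 2.045 -3.841
v -1.808 1.998 -3.915
v -1.56 2.081 -4.005
f 2 1 4
f 2 4 3
f 4 1 5
f 4 5 3
f 5 1 6
f 5 6 3
f 6 1 7
f 6 7 3
f 7 1 8
f 7 8 3
f 8 1 9
f 8 9 3
f 9 1 10
f 9 10 3
f 10 1 11
f 10 11 3
f 11 1 12
f 11 12 3
f 12 1 13
f 12 13 3
f 13 1 14
f 13 14 3
f 14 1 15
f 14 15 3
f 15 1 16
f 15 16 3
f 16 1 17
f 16 17 3
f 17 1 2
f 17 2 3
f 19 18 21
f 19 21 20
f 21 18 22
f 21 22 20
f 22 18 23
f 22 23 20
f 23 18 24
f 23 24 20
f 24 18 25
f 24 25 20
f 25 18 26
f 25 26 20
f 26 18 27
f 26 27 20
f 27 18 28
f 27 28 20
f 28 18 29
f 28 29 20
f 29 18 30
f 29 30 20
f 30 18 31
f 30 31 20
f 31 18 32
f 31 32 20
f 32 18 33
f 32 33 20
f 33 18 34
f 33 34 20
f 34 18 19
f 34 19 20
f 36 35 38
f 36 38 37
f 38 35 39
f 38 39 37
f 39 35 40
f 39 40 37
f 40 35 41
f 40 41 37
f 41 35 42
f 41 42 37
f 42 35 43
f 42 43 37
f 43 35 44
f 43 44 37
f 44 35 45
f 44 45 37
f 45 35 46
f 45 46 37
f 46 35 47
f 46 47 37
f 47 35 48
f 47 48 37
f 48 35 49
f 48 49 37
f 49 35 36
f 49 36 37



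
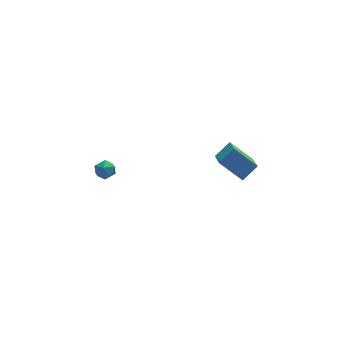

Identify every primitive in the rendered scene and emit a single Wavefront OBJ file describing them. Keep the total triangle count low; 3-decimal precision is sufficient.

v 3.636 1.117 -0.91
v 2.524 1.96 0.146
v 3.901 2.786 -1.961
v 2.789 3.628 -0.905
v 4.571 1.432 -0.175
v 3.459 2.274 0.881
v 4.836 3.1 -1.226
v 3.724 3.943 -0.17
v -4.299 2.317 0.672
v -3.66 2.447 0.507
v -3.96 1.773 1.553
v -3.321 1.903 1.388
v -3.724 2.402 1.593
v -3.933 2.738 1.049
v -3.687 1.482 1.011
v -3.896 1.818 0.467
v -3.281 1.931 0.717
v -3.304 2.5 1.076
v -4.316 1.72 0.984
v -4.339 2.289 1.343
f 2 4 1
f 5 2 1
f 1 4 3
f 3 5 1
f 2 8 4
f 6 2 5
f 6 8 2
f 4 8 3
f 7 5 3
f 3 8 7
f 7 6 5
f 8 6 7
f 9 20 14
f 9 14 10
f 9 10 16
f 9 16 19
f 9 19 20
f 10 14 18
f 14 20 13
f 20 19 11
f 19 16 15
f 16 10 17
f 12 18 13
f 12 13 11
f 12 11 15
f 12 15 17
f 12 17 18
f 13 18 14
f 11 13 20
f 15 11 19
f 17 15 16
f 18 17 10



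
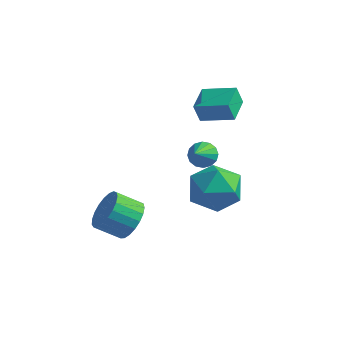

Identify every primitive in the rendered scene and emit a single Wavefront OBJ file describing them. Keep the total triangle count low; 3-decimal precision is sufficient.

v -0.729 1.088 -1.63
v 0.41 1.081 -1.756
v -0.85 -0.461 -2.644
v 0.289 -0.468 -2.77
v -0.175 -0.679 -1.743
v -0.101 0.278 -1.117
v -0.339 0.342 -3.283
v -0.265 1.299 -2.657
v 0.651 0.62 -2.778
v 0.752 -0.011 -1.826
v -1.192 0.631 -2.574
v -1.091 0 -1.622
v -1.477 1.439 0.374
v -1.685 1.292 1.185
v -1.739 2.601 0.516
v -1.947 2.455 1.328
v -0.173 1.685 0.752
v -0.381 1.539 1.564
v -0.435 2.848 0.895
v -0.643 2.701 1.706
v -2.713 -1.532 -3.721
v -2.175 -2.191 -3.494
v -3.029 -2.666 -2.852
v -3.567 -2.008 -3.079
v -2.112 -1.946 -3.229
v -2.966 -2.422 -2.587
v -2.153 -1.63 -3.05
v -3.007 -2.106 -2.407
v -2.291 -1.297 -2.986
v -3.145 -1.773 -2.343
v -2.501 -1.005 -3.05
v -3.355 -1.48 -2.407
v -2.749 -0.803 -3.229
v -3.603 -1.279 -2.586
v -2.99 -0.728 -3.494
v -3.844 -1.204 -2.851
v -3.183 -0.792 -3.798
v -4.037 -1.268 -3.155
v -3.295 -0.984 -4.089
v -4.149 -1.46 -3.446
v -3.306 -1.27 -4.316
v -4.16 -1.746 -3.673
v -3.215 -1.602 -4.441
v -4.069 -2.078 -3.798
v -3.037 -1.922 -4.441
v -3.891 -2.398 -3.798
v -2.803 -2.174 -4.316
v -3.657 -2.65 -3.674
v -2.553 -2.315 -4.089
v -3.407 -2.791 -3.446
v -2.331 -2.321 -3.798
v -3.185 -2.797 -3.156
v -1.698 2.094 -2.099
v -1.113 2.103 -2.232
v -1.482 1.026 -1.221
v -1.143 2.295 -1.991
v -1.321 2.434 -1.778
v -1.601 2.482 -1.651
v -1.906 2.426 -1.645
v -2.156 2.281 -1.76
v -2.282 2.086 -1.966
v -2.252 1.894 -2.208
v -2.074 1.755 -2.42
v -1.794 1.707 -2.547
v -1.489 1.763 -2.554
v -1.239 1.908 -2.438
f 1 12 6
f 1 6 2
f 1 2 8
f 1 8 11
f 1 11 12
f 2 6 10
f 6 12 5
f 12 11 3
f 11 8 7
f 8 2 9
f 4 10 5
f 4 5 3
f 4 3 7
f 4 7 9
f 4 9 10
f 5 10 6
f 3 5 12
f 7 3 11
f 9 7 8
f 10 9 2
f 14 16 13
f 17 14 13
f 13 16 15
f 15 17 13
f 14 20 16
f 18 14 17
f 18 20 14
f 16 20 15
f 19 17 15
f 15 20 19
f 19 18 17
f 20 18 19
f 22 21 25
f 22 25 23
f 23 25 26
f 23 26 24
f 25 21 27
f 25 27 26
f 26 27 28
f 26 28 24
f 27 21 29
f 27 29 28
f 28 29 30
f 28 30 24
f 29 21 31
f 29 31 30
f 30 31 32
f 30 32 24
f 31 21 33
f 31 33 32
f 32 33 34
f 32 34 24
f 33 21 35
f 33 35 34
f 34 35 36
f 34 36 24
f 35 21 37
f 35 37 36
f 36 37 38
f 36 38 24
f 37 21 39
f 37 39 38
f 38 39 40
f 38 40 24
f 39 21 41
f 39 41 40
f 40 41 42
f 40 42 24
f 41 21 43
f 41 43 42
f 42 43 44
f 42 44 24
f 43 21 45
f 43 45 44
f 44 45 46
f 44 46 24
f 45 21 47
f 45 47 46
f 46 47 48
f 46 48 24
f 47 21 49
f 47 49 48
f 48 49 50
f 48 50 24
f 49 21 51
f 49 51 50
f 50 51 52
f 50 52 24
f 51 21 22
f 51 22 52
f 52 22 23
f 52 23 24
f 54 53 56
f 54 56 55
f 56 53 57
f 56 57 55
f 57 53 58
f 57 58 55
f 58 53 59
f 58 59 55
f 59 53 60
f 59 60 55
f 60 53 61
f 60 61 55
f 61 53 62
f 61 62 55
f 62 53 63
f 62 63 55
f 63 53 64
f 63 64 55
f 64 53 65
f 64 65 55
f 65 53 66
f 65 66 55
f 66 53 54
f 66 54 55



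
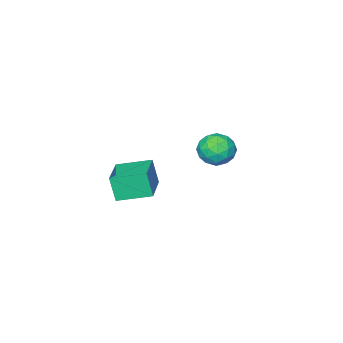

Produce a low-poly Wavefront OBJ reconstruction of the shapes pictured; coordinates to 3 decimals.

v -2.543 3.406 0.096
v -1.566 3.732 0.065
v -2.014 1.828 0.195
v -1.037 2.154 0.164
v -1.618 2.347 0.992
v -1.946 3.322 0.931
v -1.634 2.238 -0.671
v -1.962 3.213 -0.732
v -1.005 3.01 -0.409
v -0.995 3.077 0.619
v -2.585 2.483 -0.359
v -2.575 2.55 0.669
v -2.101 3.707 0.072
v -1.479 1.853 0.188
v -1.821 1.966 0.675
v -1.246 2.158 0.657
v -2.324 3.467 0.581
v -1.75 3.658 0.563
v -1.78 2.844 1.108
v -1.83 1.902 -0.303
v -1.256 2.093 -0.321
v -2.334 3.402 -0.397
v -1.759 3.594 -0.415
v -1.8 2.716 -0.848
v -1.197 3.475 -0.225
v -0.886 2.547 -0.167
v -1.237 2.597 -0.658
v -1.429 3.17 -0.694
v -1.191 3.514 0.38
v -0.88 2.587 0.437
v -1.221 2.7 0.924
v -1.414 3.273 0.889
v -0.861 3.09 0.101
v -2.7 2.973 -0.177
v -2.389 2.046 -0.12
v -2.166 2.287 -0.629
v -2.359 2.86 -0.664
v -2.694 3.013 0.427
v -2.383 2.085 0.485
v -2.151 2.39 0.954
v -2.343 2.963 0.918
v -2.719 2.47 0.159
v 2.368 3.371 -0.155
v 2.419 2.977 1.187
v 3.883 4.754 0.193
v 3.934 4.36 1.536
v 3.566 2.16 -0.556
v 3.617 1.766 0.787
v 5.081 3.543 -0.207
v 5.132 3.149 1.135
f 1 38 17
f 38 12 41
f 17 41 6
f 38 41 17
f 1 17 13
f 17 6 18
f 13 18 2
f 17 18 13
f 1 13 22
f 13 2 23
f 22 23 8
f 13 23 22
f 1 22 34
f 22 8 37
f 34 37 11
f 22 37 34
f 1 34 38
f 34 11 42
f 38 42 12
f 34 42 38
f 2 18 29
f 18 6 32
f 29 32 10
f 18 32 29
f 6 41 19
f 41 12 40
f 19 40 5
f 41 40 19
f 12 42 39
f 42 11 35
f 39 35 3
f 42 35 39
f 11 37 36
f 37 8 24
f 36 24 7
f 37 24 36
f 8 23 28
f 23 2 25
f 28 25 9
f 23 25 28
f 4 30 16
f 30 10 31
f 16 31 5
f 30 31 16
f 4 16 14
f 16 5 15
f 14 15 3
f 16 15 14
f 4 14 21
f 14 3 20
f 21 20 7
f 14 20 21
f 4 21 26
f 21 7 27
f 26 27 9
f 21 27 26
f 4 26 30
f 26 9 33
f 30 33 10
f 26 33 30
f 5 31 19
f 31 10 32
f 19 32 6
f 31 32 19
f 3 15 39
f 15 5 40
f 39 40 12
f 15 40 39
f 7 20 36
f 20 3 35
f 36 35 11
f 20 35 36
f 9 27 28
f 27 7 24
f 28 24 8
f 27 24 28
f 10 33 29
f 33 9 25
f 29 25 2
f 33 25 29
f 44 46 43
f 47 44 43
f 43 46 45
f 45 47 43
f 44 50 46
f 48 44 47
f 48 50 44
f 46 50 45
f 49 47 45
f 45 50 49
f 49 48 47
f 50 48 49



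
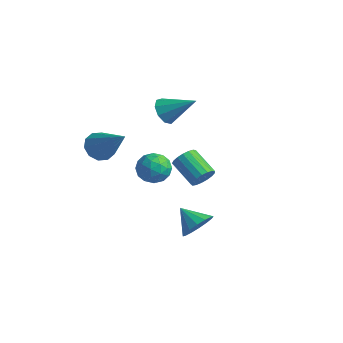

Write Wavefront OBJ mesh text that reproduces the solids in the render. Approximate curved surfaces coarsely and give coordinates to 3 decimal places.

v -2.156 2.502 -0.23
v -1.936 2.866 -0.799
v -0.964 3.158 0.65
v -2.262 3.127 -0.551
v -2.539 3.095 -0.153
v -2.636 2.787 0.209
v -2.509 2.345 0.365
v -2.217 1.977 0.243
v -1.896 1.855 -0.1
v -1.697 2.036 -0.505
v -1.712 2.435 -0.78
v -2.544 1.397 -3.424
v -2.004 1.851 -3.842
v -1.636 1.189 -2.478
v -1.096 1.643 -2.896
v -1.748 1.998 -2.548
v -2.309 2.127 -3.132
v -1.331 0.913 -3.188
v -1.892 1.042 -3.772
v -1.254 1.552 -3.696
v -1.512 2.223 -3.301
v -2.128 0.817 -3.019
v -2.386 1.488 -2.624
v -2.353 1.643 -3.716
v -1.287 1.397 -2.604
v -1.67 1.606 -2.399
v -1.352 1.873 -2.645
v -2.533 1.805 -3.299
v -2.215 2.072 -3.545
v -2.065 2.158 -2.784
v -1.425 0.968 -2.775
v -1.107 1.235 -3.021
v -2.288 1.167 -3.675
v -1.97 1.434 -3.921
v -1.575 0.882 -3.536
v -1.595 1.733 -3.876
v -1.062 1.611 -3.32
v -1.2 1.182 -3.491
v -1.53 1.258 -3.835
v -1.747 2.128 -3.643
v -1.214 2.005 -3.088
v -1.597 2.214 -2.883
v -1.926 2.29 -3.226
v -1.306 1.952 -3.558
v -2.426 1.035 -3.232
v -1.893 0.912 -2.677
v -1.714 0.75 -3.094
v -2.043 0.826 -3.437
v -2.578 1.429 -3
v -2.045 1.307 -2.444
v -2.11 1.782 -2.485
v -2.44 1.858 -2.829
v -2.334 1.088 -2.762
v 3.741 -1.105 0.223
v 3.963 -1.395 0.648
v 2.841 -1.325 1.281
v 2.619 -1.035 0.857
v 4.014 -1.139 0.711
v 2.892 -1.07 1.344
v 4.003 -0.876 0.662
v 2.881 -0.806 1.295
v 3.932 -0.665 0.513
v 2.81 -0.595 1.146
v 3.817 -0.555 0.297
v 2.695 -0.485 0.93
v 3.685 -0.571 0.065
v 2.563 -0.501 0.698
v 3.565 -0.709 -0.132
v 2.443 -0.639 0.502
v 3.486 -0.938 -0.246
v 2.364 -0.868 0.387
v 3.465 -1.205 -0.254
v 2.344 -1.135 0.379
v 3.508 -1.449 -0.152
v 2.386 -1.379 0.481
v 3.604 -1.615 0.036
v 2.482 -1.545 0.669
v 3.731 -1.663 0.267
v 2.609 -1.593 0.9
v 3.86 -1.584 0.488
v 2.739 -1.514 1.121
v 3.677 -1.294 -2.516
v 4.105 -1.344 -1.889
v 2.743 -1.366 -1.884
v 4.041 -0.959 -1.939
v 3.881 -0.664 -2.144
v 3.665 -0.538 -2.448
v 3.453 -0.614 -2.77
v 3.301 -0.873 -3.025
v 3.25 -1.245 -3.142
v 3.313 -1.63 -3.092
v 3.474 -1.925 -2.888
v 3.689 -2.051 -2.584
v 3.901 -1.975 -2.261
v 4.053 -1.716 -2.007
v -1.468 -1.748 -0.148
v -0.993 -1.765 -0.701
v 0.108 -1.812 1.208
v -1.067 -1.333 -0.595
v -1.295 -1.06 -0.317
v -1.589 -1.049 0.025
v -1.837 -1.306 0.301
v -1.944 -1.732 0.406
v -1.869 -2.164 0.299
v -1.642 -2.437 0.022
v -1.348 -2.447 -0.321
v -1.1 -2.19 -0.597
f 2 1 4
f 2 4 3
f 4 1 5
f 4 5 3
f 5 1 6
f 5 6 3
f 6 1 7
f 6 7 3
f 7 1 8
f 7 8 3
f 8 1 9
f 8 9 3
f 9 1 10
f 9 10 3
f 10 1 11
f 10 11 3
f 11 1 2
f 11 2 3
f 12 49 28
f 49 23 52
f 28 52 17
f 49 52 28
f 12 28 24
f 28 17 29
f 24 29 13
f 28 29 24
f 12 24 33
f 24 13 34
f 33 34 19
f 24 34 33
f 12 33 45
f 33 19 48
f 45 48 22
f 33 48 45
f 12 45 49
f 45 22 53
f 49 53 23
f 45 53 49
f 13 29 40
f 29 17 43
f 40 43 21
f 29 43 40
f 17 52 30
f 52 23 51
f 30 51 16
f 52 51 30
f 23 53 50
f 53 22 46
f 50 46 14
f 53 46 50
f 22 48 47
f 48 19 35
f 47 35 18
f 48 35 47
f 19 34 39
f 34 13 36
f 39 36 20
f 34 36 39
f 15 41 27
f 41 21 42
f 27 42 16
f 41 42 27
f 15 27 25
f 27 16 26
f 25 26 14
f 27 26 25
f 15 25 32
f 25 14 31
f 32 31 18
f 25 31 32
f 15 32 37
f 32 18 38
f 37 38 20
f 32 38 37
f 15 37 41
f 37 20 44
f 41 44 21
f 37 44 41
f 16 42 30
f 42 21 43
f 30 43 17
f 42 43 30
f 14 26 50
f 26 16 51
f 50 51 23
f 26 51 50
f 18 31 47
f 31 14 46
f 47 46 22
f 31 46 47
f 20 38 39
f 38 18 35
f 39 35 19
f 38 35 39
f 21 44 40
f 44 20 36
f 40 36 13
f 44 36 40
f 55 54 58
f 55 58 56
f 56 58 59
f 56 59 57
f 58 54 60
f 58 60 59
f 59 60 61
f 59 61 57
f 60 54 62
f 60 62 61
f 61 62 63
f 61 63 57
f 62 54 64
f 62 64 63
f 63 64 65
f 63 65 57
f 64 54 66
f 64 66 65
f 65 66 67
f 65 67 57
f 66 54 68
f 66 68 67
f 67 68 69
f 67 69 57
f 68 54 70
f 68 70 69
f 69 70 71
f 69 71 57
f 70 54 72
f 70 72 71
f 71 72 73
f 71 73 57
f 72 54 74
f 72 74 73
f 73 74 75
f 73 75 57
f 74 54 76
f 74 76 75
f 75 76 77
f 75 77 57
f 76 54 78
f 76 78 77
f 77 78 79
f 77 79 57
f 78 54 80
f 78 80 79
f 79 80 81
f 79 81 57
f 80 54 55
f 80 55 81
f 81 55 56
f 81 56 57
f 83 82 85
f 83 85 84
f 85 82 86
f 85 86 84
f 86 82 87
f 86 87 84
f 87 82 88
f 87 88 84
f 88 82 89
f 88 89 84
f 89 82 90
f 89 90 84
f 90 82 91
f 90 91 84
f 91 82 92
f 91 92 84
f 92 82 93
f 92 93 84
f 93 82 94
f 93 94 84
f 94 82 95
f 94 95 84
f 95 82 83
f 95 83 84
f 97 96 99
f 97 99 98
f 99 96 100
f 99 100 98
f 100 96 101
f 100 101 98
f 101 96 102
f 101 102 98
f 102 96 103
f 102 103 98
f 103 96 104
f 103 104 98
f 104 96 105
f 104 105 98
f 105 96 106
f 105 106 98
f 106 96 107
f 106 107 98
f 107 96 97
f 107 97 98



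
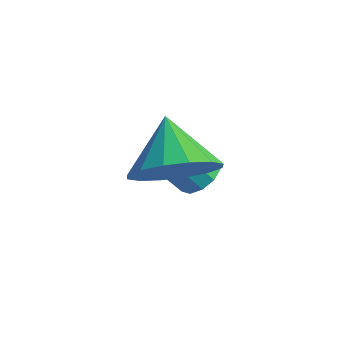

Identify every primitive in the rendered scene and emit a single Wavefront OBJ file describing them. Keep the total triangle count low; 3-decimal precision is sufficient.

v -2.3 -0.017 -4.309
v -1.781 -0.143 -4.034
v -2.502 -0.67 -2.917
v -3.02 -0.543 -3.191
v -1.882 0.2 -3.937
v -2.602 -0.327 -2.82
v -2.142 0.461 -3.981
v -2.862 -0.066 -2.864
v -2.462 0.539 -4.151
v -3.182 0.012 -3.034
v -2.72 0.405 -4.381
v -3.441 -0.122 -3.264
v -2.818 0.11 -4.583
v -3.539 -0.417 -3.466
v -2.718 -0.233 -4.68
v -3.438 -0.76 -3.563
v -2.458 -0.494 -4.636
v -3.178 -1.021 -3.519
v -2.138 -0.572 -4.466
v -2.858 -1.099 -3.349
v -1.879 -0.438 -4.236
v -2.6 -0.965 -3.119
v -1.124 -2.261 -1.809
v -0.512 -2.504 -0.953
v -2.056 -1.519 -0.931
v -0.307 -2.02 -1.145
v -0.321 -1.601 -1.515
v -0.551 -1.359 -1.963
v -0.934 -1.359 -2.371
v -1.368 -1.6 -2.627
v -1.736 -2.019 -2.665
v -1.941 -2.503 -2.473
v -1.927 -2.921 -2.103
v -1.697 -3.164 -1.654
v -1.314 -3.164 -1.247
v -0.88 -2.922 -0.99
f 2 1 5
f 2 5 3
f 3 5 6
f 3 6 4
f 5 1 7
f 5 7 6
f 6 7 8
f 6 8 4
f 7 1 9
f 7 9 8
f 8 9 10
f 8 10 4
f 9 1 11
f 9 11 10
f 10 11 12
f 10 12 4
f 11 1 13
f 11 13 12
f 12 13 14
f 12 14 4
f 13 1 15
f 13 15 14
f 14 15 16
f 14 16 4
f 15 1 17
f 15 17 16
f 16 17 18
f 16 18 4
f 17 1 19
f 17 19 18
f 18 19 20
f 18 20 4
f 19 1 21
f 19 21 20
f 20 21 22
f 20 22 4
f 21 1 2
f 21 2 22
f 22 2 3
f 22 3 4
f 24 23 26
f 24 26 25
f 26 23 27
f 26 27 25
f 27 23 28
f 27 28 25
f 28 23 29
f 28 29 25
f 29 23 30
f 29 30 25
f 30 23 31
f 30 31 25
f 31 23 32
f 31 32 25
f 32 23 33
f 32 33 25
f 33 23 34
f 33 34 25
f 34 23 35
f 34 35 25
f 35 23 36
f 35 36 25
f 36 23 24
f 36 24 25



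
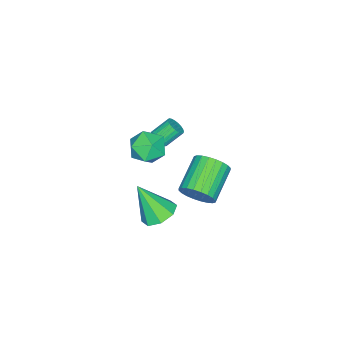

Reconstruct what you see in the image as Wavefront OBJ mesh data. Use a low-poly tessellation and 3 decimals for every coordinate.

v 1.36 0.199 -3.808
v 2.34 0.179 -3.947
v 1.6 -0.899 -1.952
v 2.115 0.788 -3.557
v 1.448 1.053 -3.314
v 0.729 0.817 -3.36
v 0.38 0.22 -3.669
v 0.605 -0.39 -4.059
v 1.272 -0.654 -4.302
v 1.99 -0.419 -4.256
v 1.29 2.279 -1.157
v 1.606 2.675 -0.354
v -0.194 2.418 0.481
v -0.51 2.021 -0.323
v 1.479 2.972 -0.536
v -0.321 2.715 0.299
v 1.323 3.163 -0.812
v -0.476 2.906 0.022
v 1.162 3.22 -1.142
v -0.637 2.962 -0.307
v 1.021 3.133 -1.473
v -0.779 2.876 -0.639
v 0.92 2.917 -1.757
v -0.879 2.659 -0.922
v 0.876 2.603 -1.949
v -0.923 2.345 -1.114
v 0.895 2.24 -2.02
v -0.904 1.982 -1.186
v 0.974 1.882 -1.961
v -0.826 1.625 -1.126
v 1.101 1.585 -1.779
v -0.699 1.328 -0.944
v 1.256 1.394 -1.502
v -0.543 1.137 -0.668
v 1.417 1.338 -1.173
v -0.382 1.08 -0.338
v 1.559 1.424 -0.841
v -0.241 1.167 -0.007
v 1.659 1.641 -0.558
v -0.14 1.383 0.277
v 1.703 1.955 -0.366
v -0.096 1.697 0.469
v 1.684 2.318 -0.294
v -0.115 2.06 0.54
v 1.932 0.843 3.342
v 2.572 1.317 2.721
v 2.548 -0.597 2.879
v 3.188 -0.123 2.258
v 3.302 -0.043 3.258
v 2.921 0.847 3.544
v 2.199 -0.127 2.056
v 1.818 0.763 2.342
v 2.737 0.717 1.927
v 3.418 0.769 2.669
v 1.702 -0.049 2.931
v 2.383 0.003 3.673
v -0.996 -1.305 -0.632
v -0.634 -1.443 -0.242
v -1.282 -0.873 0.562
v -1.644 -0.735 0.172
v -0.55 -1.244 -0.316
v -1.198 -0.674 0.488
v -0.543 -1.055 -0.445
v -1.191 -0.485 0.36
v -0.615 -0.909 -0.606
v -1.263 -0.339 0.199
v -0.753 -0.832 -0.772
v -1.401 -0.262 0.033
v -0.932 -0.836 -0.913
v -1.58 -0.266 -0.108
v -1.123 -0.922 -1.006
v -1.771 -0.352 -0.201
v -1.292 -1.074 -1.034
v -1.94 -0.504 -0.23
v -1.409 -1.265 -0.993
v -2.057 -0.695 -0.188
v -1.455 -1.464 -0.89
v -2.103 -0.894 -0.085
v -1.422 -1.635 -0.742
v -2.07 -1.065 0.063
v -1.315 -1.749 -0.575
v -1.963 -1.179 0.23
v -1.153 -1.786 -0.418
v -1.801 -1.216 0.387
v -0.964 -1.74 -0.298
v -1.612 -1.17 0.507
v -0.78 -1.619 -0.236
v -1.428 -1.049 0.569
f 2 1 4
f 2 4 3
f 4 1 5
f 4 5 3
f 5 1 6
f 5 6 3
f 6 1 7
f 6 7 3
f 7 1 8
f 7 8 3
f 8 1 9
f 8 9 3
f 9 1 10
f 9 10 3
f 10 1 2
f 10 2 3
f 12 11 15
f 12 15 13
f 13 15 16
f 13 16 14
f 15 11 17
f 15 17 16
f 16 17 18
f 16 18 14
f 17 11 19
f 17 19 18
f 18 19 20
f 18 20 14
f 19 11 21
f 19 21 20
f 20 21 22
f 20 22 14
f 21 11 23
f 21 23 22
f 22 23 24
f 22 24 14
f 23 11 25
f 23 25 24
f 24 25 26
f 24 26 14
f 25 11 27
f 25 27 26
f 26 27 28
f 26 28 14
f 27 11 29
f 27 29 28
f 28 29 30
f 28 30 14
f 29 11 31
f 29 31 30
f 30 31 32
f 30 32 14
f 31 11 33
f 31 33 32
f 32 33 34
f 32 34 14
f 33 11 35
f 33 35 34
f 34 35 36
f 34 36 14
f 35 11 37
f 35 37 36
f 36 37 38
f 36 38 14
f 37 11 39
f 37 39 38
f 38 39 40
f 38 40 14
f 39 11 41
f 39 41 40
f 40 41 42
f 40 42 14
f 41 11 43
f 41 43 42
f 42 43 44
f 42 44 14
f 43 11 12
f 43 12 44
f 44 12 13
f 44 13 14
f 45 56 50
f 45 50 46
f 45 46 52
f 45 52 55
f 45 55 56
f 46 50 54
f 50 56 49
f 56 55 47
f 55 52 51
f 52 46 53
f 48 54 49
f 48 49 47
f 48 47 51
f 48 51 53
f 48 53 54
f 49 54 50
f 47 49 56
f 51 47 55
f 53 51 52
f 54 53 46
f 58 57 61
f 58 61 59
f 59 61 62
f 59 62 60
f 61 57 63
f 61 63 62
f 62 63 64
f 62 64 60
f 63 57 65
f 63 65 64
f 64 65 66
f 64 66 60
f 65 57 67
f 65 67 66
f 66 67 68
f 66 68 60
f 67 57 69
f 67 69 68
f 68 69 70
f 68 70 60
f 69 57 71
f 69 71 70
f 70 71 72
f 70 72 60
f 71 57 73
f 71 73 72
f 72 73 74
f 72 74 60
f 73 57 75
f 73 75 74
f 74 75 76
f 74 76 60
f 75 57 77
f 75 77 76
f 76 77 78
f 76 78 60
f 77 57 79
f 77 79 78
f 78 79 80
f 78 80 60
f 79 57 81
f 79 81 80
f 80 81 82
f 80 82 60
f 81 57 83
f 81 83 82
f 82 83 84
f 82 84 60
f 83 57 85
f 83 85 84
f 84 85 86
f 84 86 60
f 85 57 87
f 85 87 86
f 86 87 88
f 86 88 60
f 87 57 58
f 87 58 88
f 88 58 59
f 88 59 60



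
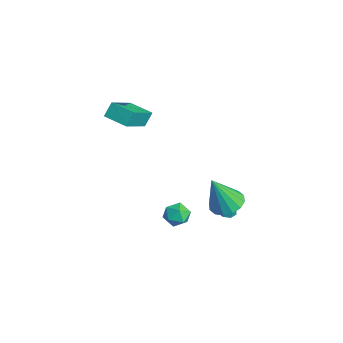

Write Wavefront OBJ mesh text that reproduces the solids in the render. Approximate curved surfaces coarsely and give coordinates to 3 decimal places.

v 1.442 -1.813 -2.039
v 1.828 -1.419 -1.521
v 2.472 -1.981 -2.679
v 2.858 -1.587 -2.161
v 2.578 -2.268 -1.987
v 1.941 -2.164 -1.591
v 2.359 -1.236 -2.609
v 1.722 -1.132 -2.213
v 2.395 -1.062 -1.873
v 2.53 -1.7 -1.488
v 1.77 -1.7 -2.712
v 1.905 -2.338 -2.327
v 0.896 1.319 -3.611
v 1.302 0.984 -3.67
v 1.384 1.601 -1.849
v 1.403 1.366 -3.759
v 1.207 1.722 -3.761
v 0.829 1.841 -3.676
v 0.49 1.655 -3.552
v 0.389 1.272 -3.464
v 0.585 0.917 -3.461
v 0.964 0.798 -3.547
v -0.864 -4.4 3.662
v -1.084 -3.943 4.393
v -2.094 -3.106 2.482
v -2.314 -2.648 3.213
v 0.174 -3.592 3.467
v -0.046 -3.134 4.198
v -1.056 -2.297 2.287
v -1.276 -1.84 3.018
v 2.891 0.598 -1.197
v 3.716 1.002 -1.051
v 2.949 -0.218 0.737
v 3.391 1.326 -0.905
v 2.932 1.455 -0.837
v 2.462 1.354 -0.865
v 2.107 1.051 -0.982
v 1.962 0.627 -1.157
v 2.066 0.195 -1.342
v 2.39 -0.129 -1.489
v 2.849 -0.258 -1.557
v 3.319 -0.157 -1.529
v 3.674 0.146 -1.412
v 3.819 0.57 -1.237
f 1 12 6
f 1 6 2
f 1 2 8
f 1 8 11
f 1 11 12
f 2 6 10
f 6 12 5
f 12 11 3
f 11 8 7
f 8 2 9
f 4 10 5
f 4 5 3
f 4 3 7
f 4 7 9
f 4 9 10
f 5 10 6
f 3 5 12
f 7 3 11
f 9 7 8
f 10 9 2
f 14 13 16
f 14 16 15
f 16 13 17
f 16 17 15
f 17 13 18
f 17 18 15
f 18 13 19
f 18 19 15
f 19 13 20
f 19 20 15
f 20 13 21
f 20 21 15
f 21 13 22
f 21 22 15
f 22 13 14
f 22 14 15
f 24 26 23
f 27 24 23
f 23 26 25
f 25 27 23
f 24 30 26
f 28 24 27
f 28 30 24
f 26 30 25
f 29 27 25
f 25 30 29
f 29 28 27
f 30 28 29
f 32 31 34
f 32 34 33
f 34 31 35
f 34 35 33
f 35 31 36
f 35 36 33
f 36 31 37
f 36 37 33
f 37 31 38
f 37 38 33
f 38 31 39
f 38 39 33
f 39 31 40
f 39 40 33
f 40 31 41
f 40 41 33
f 41 31 42
f 41 42 33
f 42 31 43
f 42 43 33
f 43 31 44
f 43 44 33
f 44 31 32
f 44 32 33



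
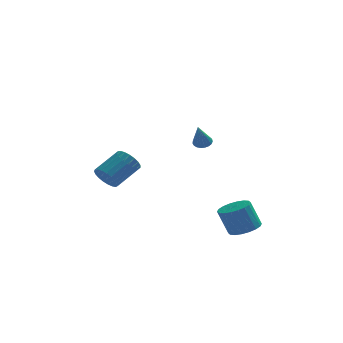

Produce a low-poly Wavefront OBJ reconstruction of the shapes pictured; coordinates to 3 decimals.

v 1.554 -1.549 2.473
v 2.074 -1.837 2.392
v 1.266 -2.491 3.967
v 2.145 -1.641 2.529
v 2.113 -1.429 2.657
v 1.984 -1.237 2.752
v 1.782 -1.1 2.8
v 1.54 -1.04 2.791
v 1.3 -1.068 2.727
v 1.105 -1.179 2.619
v 0.987 -1.354 2.486
v 0.967 -1.563 2.351
v 1.049 -1.769 2.236
v 1.218 -1.937 2.163
v 1.446 -2.038 2.143
v 1.692 -2.054 2.181
v 1.914 -1.983 2.268
v 4.087 -2.115 -4.412
v 4.975 -2.568 -4.05
v 4.301 -2.497 -2.307
v 3.413 -2.045 -2.668
v 5.076 -2.107 -4.03
v 4.402 -2.036 -2.287
v 4.981 -1.648 -4.085
v 4.307 -1.578 -2.342
v 4.709 -1.282 -4.205
v 4.035 -1.211 -2.462
v 4.313 -1.081 -4.366
v 3.64 -1.01 -2.623
v 3.873 -1.085 -4.536
v 3.2 -1.014 -2.793
v 3.476 -1.292 -4.681
v 2.802 -1.222 -2.938
v 3.199 -1.663 -4.773
v 2.525 -1.592 -3.03
v 3.098 -2.124 -4.793
v 2.424 -2.053 -3.05
v 3.193 -2.582 -4.738
v 2.519 -2.512 -2.995
v 3.465 -2.949 -4.618
v 2.791 -2.878 -2.875
v 3.86 -3.15 -4.457
v 3.187 -3.079 -2.714
v 4.3 -3.146 -4.287
v 3.627 -3.075 -2.544
v 4.698 -2.938 -4.142
v 4.024 -2.868 -2.399
v -4.349 2.74 -2.062
v -3.623 2.153 -2.324
v -2.225 3.372 -1.179
v -2.951 3.96 -0.918
v -3.62 2.427 -2.62
v -2.221 3.646 -1.475
v -3.743 2.755 -2.819
v -2.344 3.975 -1.674
v -3.97 3.081 -2.888
v -2.572 4.3 -1.743
v -4.264 3.348 -2.814
v -2.866 4.567 -1.669
v -4.572 3.51 -2.61
v -3.174 4.729 -1.465
v -4.841 3.538 -2.311
v -3.443 4.758 -1.166
v -5.026 3.429 -1.969
v -3.628 4.648 -0.825
v -5.093 3.201 -1.644
v -3.695 4.42 -0.499
v -5.032 2.893 -1.391
v -3.634 4.112 -0.246
v -4.853 2.558 -1.254
v -3.454 3.778 -0.109
v -4.586 2.256 -1.256
v -3.188 3.475 -0.112
v -4.279 2.037 -1.399
v -2.881 3.256 -0.254
v -3.984 1.939 -1.656
v -2.585 3.159 -0.511
v -3.752 1.98 -1.983
v -2.353 3.2 -0.838
f 2 1 4
f 2 4 3
f 4 1 5
f 4 5 3
f 5 1 6
f 5 6 3
f 6 1 7
f 6 7 3
f 7 1 8
f 7 8 3
f 8 1 9
f 8 9 3
f 9 1 10
f 9 10 3
f 10 1 11
f 10 11 3
f 11 1 12
f 11 12 3
f 12 1 13
f 12 13 3
f 13 1 14
f 13 14 3
f 14 1 15
f 14 15 3
f 15 1 16
f 15 16 3
f 16 1 17
f 16 17 3
f 17 1 2
f 17 2 3
f 19 18 22
f 19 22 20
f 20 22 23
f 20 23 21
f 22 18 24
f 22 24 23
f 23 24 25
f 23 25 21
f 24 18 26
f 24 26 25
f 25 26 27
f 25 27 21
f 26 18 28
f 26 28 27
f 27 28 29
f 27 29 21
f 28 18 30
f 28 30 29
f 29 30 31
f 29 31 21
f 30 18 32
f 30 32 31
f 31 32 33
f 31 33 21
f 32 18 34
f 32 34 33
f 33 34 35
f 33 35 21
f 34 18 36
f 34 36 35
f 35 36 37
f 35 37 21
f 36 18 38
f 36 38 37
f 37 38 39
f 37 39 21
f 38 18 40
f 38 40 39
f 39 40 41
f 39 41 21
f 40 18 42
f 40 42 41
f 41 42 43
f 41 43 21
f 42 18 44
f 42 44 43
f 43 44 45
f 43 45 21
f 44 18 46
f 44 46 45
f 45 46 47
f 45 47 21
f 46 18 19
f 46 19 47
f 47 19 20
f 47 20 21
f 49 48 52
f 49 52 50
f 50 52 53
f 50 53 51
f 52 48 54
f 52 54 53
f 53 54 55
f 53 55 51
f 54 48 56
f 54 56 55
f 55 56 57
f 55 57 51
f 56 48 58
f 56 58 57
f 57 58 59
f 57 59 51
f 58 48 60
f 58 60 59
f 59 60 61
f 59 61 51
f 60 48 62
f 60 62 61
f 61 62 63
f 61 63 51
f 62 48 64
f 62 64 63
f 63 64 65
f 63 65 51
f 64 48 66
f 64 66 65
f 65 66 67
f 65 67 51
f 66 48 68
f 66 68 67
f 67 68 69
f 67 69 51
f 68 48 70
f 68 70 69
f 69 70 71
f 69 71 51
f 70 48 72
f 70 72 71
f 71 72 73
f 71 73 51
f 72 48 74
f 72 74 73
f 73 74 75
f 73 75 51
f 74 48 76
f 74 76 75
f 75 76 77
f 75 77 51
f 76 48 78
f 76 78 77
f 77 78 79
f 77 79 51
f 78 48 49
f 78 49 79
f 79 49 50
f 79 50 51



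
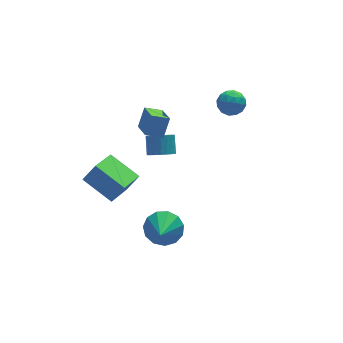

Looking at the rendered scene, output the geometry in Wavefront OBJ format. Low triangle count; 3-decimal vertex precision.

v -2.945 -1.803 -1.844
v -2.034 -2.093 -1.628
v -3.495 -2.897 -0.996
v -2.175 -1.724 -1.243
v -2.56 -1.38 -1.048
v -3.068 -1.169 -1.106
v -3.536 -1.16 -1.398
v -3.817 -1.355 -1.832
v -3.821 -1.692 -2.27
v -3.546 -2.064 -2.572
v -3.081 -2.353 -2.643
v -2.573 -2.467 -2.461
v -2.182 -2.37 -2.082
v -1.502 2.54 -0.843
v -0.917 2.734 -1.195
v -0.713 3.474 -0.45
v -1.298 3.28 -0.097
v -1.107 2.901 -1.309
v -0.903 3.641 -0.564
v -1.357 3.013 -1.352
v -1.152 3.753 -0.607
v -1.629 3.053 -1.317
v -1.424 3.793 -0.572
v -1.881 3.015 -1.21
v -1.677 3.755 -0.465
v -2.076 2.904 -1.047
v -1.872 3.644 -0.302
v -2.184 2.739 -0.853
v -1.979 3.479 -0.108
v -2.188 2.543 -0.657
v -1.983 3.283 0.088
v -2.087 2.346 -0.49
v -1.883 3.086 0.255
v -1.897 2.179 -0.376
v -1.693 2.919 0.369
v -1.648 2.067 -0.333
v -1.443 2.807 0.412
v -1.376 2.027 -0.368
v -1.171 2.767 0.377
v -1.123 2.065 -0.475
v -0.919 2.805 0.27
v -0.928 2.176 -0.638
v -0.724 2.916 0.107
v -0.821 2.341 -0.832
v -0.616 3.081 -0.087
v -0.817 2.537 -1.028
v -0.612 3.277 -0.283
v 1.489 2.404 3.101
v 1.813 2.803 2.532
v 2.067 1.377 2.708
v 2.391 1.776 2.139
v 2.602 1.904 2.866
v 2.245 2.539 3.108
v 1.635 1.641 2.132
v 1.278 2.276 2.374
v 1.903 2.332 1.932
v 2.501 2.495 2.386
v 1.379 1.685 2.854
v 1.977 1.848 3.308
v 1.6 2.694 2.851
v 2.28 1.486 2.389
v 2.404 1.561 2.816
v 2.594 1.796 2.482
v 1.854 2.538 3.19
v 2.045 2.773 2.855
v 2.508 2.245 3.052
v 1.835 1.407 2.385
v 2.026 1.642 2.05
v 1.286 2.384 2.758
v 1.476 2.619 2.424
v 1.372 1.935 2.188
v 1.844 2.652 2.164
v 2.183 2.048 1.933
v 1.739 1.969 1.929
v 1.53 2.342 2.071
v 2.195 2.747 2.431
v 2.535 2.144 2.2
v 2.659 2.219 2.627
v 2.449 2.592 2.77
v 2.248 2.47 2.078
v 1.345 2.036 3.04
v 1.685 1.433 2.809
v 1.431 1.588 2.47
v 1.221 1.961 2.613
v 1.697 2.132 3.307
v 2.036 1.528 3.076
v 2.35 1.838 3.169
v 2.141 2.211 3.311
v 1.632 1.71 3.162
v -1.873 2.236 1.694
v -1.92 1.049 2.222
v -2.718 2.422 2.035
v -2.765 1.235 2.563
v -1.395 2.645 2.657
v -1.442 1.458 3.185
v -2.24 2.831 2.998
v -2.287 1.644 3.526
v -4.173 4.492 -3.037
v -5.4 3.097 -2.08
v -3.488 4.498 -2.151
v -4.715 3.103 -1.193
v -3.165 3.077 -3.807
v -4.392 1.682 -2.849
v -2.48 3.083 -2.92
v -3.707 1.688 -1.963
f 2 1 4
f 2 4 3
f 4 1 5
f 4 5 3
f 5 1 6
f 5 6 3
f 6 1 7
f 6 7 3
f 7 1 8
f 7 8 3
f 8 1 9
f 8 9 3
f 9 1 10
f 9 10 3
f 10 1 11
f 10 11 3
f 11 1 12
f 11 12 3
f 12 1 13
f 12 13 3
f 13 1 2
f 13 2 3
f 15 14 18
f 15 18 16
f 16 18 19
f 16 19 17
f 18 14 20
f 18 20 19
f 19 20 21
f 19 21 17
f 20 14 22
f 20 22 21
f 21 22 23
f 21 23 17
f 22 14 24
f 22 24 23
f 23 24 25
f 23 25 17
f 24 14 26
f 24 26 25
f 25 26 27
f 25 27 17
f 26 14 28
f 26 28 27
f 27 28 29
f 27 29 17
f 28 14 30
f 28 30 29
f 29 30 31
f 29 31 17
f 30 14 32
f 30 32 31
f 31 32 33
f 31 33 17
f 32 14 34
f 32 34 33
f 33 34 35
f 33 35 17
f 34 14 36
f 34 36 35
f 35 36 37
f 35 37 17
f 36 14 38
f 36 38 37
f 37 38 39
f 37 39 17
f 38 14 40
f 38 40 39
f 39 40 41
f 39 41 17
f 40 14 42
f 40 42 41
f 41 42 43
f 41 43 17
f 42 14 44
f 42 44 43
f 43 44 45
f 43 45 17
f 44 14 46
f 44 46 45
f 45 46 47
f 45 47 17
f 46 14 15
f 46 15 47
f 47 15 16
f 47 16 17
f 48 85 64
f 85 59 88
f 64 88 53
f 85 88 64
f 48 64 60
f 64 53 65
f 60 65 49
f 64 65 60
f 48 60 69
f 60 49 70
f 69 70 55
f 60 70 69
f 48 69 81
f 69 55 84
f 81 84 58
f 69 84 81
f 48 81 85
f 81 58 89
f 85 89 59
f 81 89 85
f 49 65 76
f 65 53 79
f 76 79 57
f 65 79 76
f 53 88 66
f 88 59 87
f 66 87 52
f 88 87 66
f 59 89 86
f 89 58 82
f 86 82 50
f 89 82 86
f 58 84 83
f 84 55 71
f 83 71 54
f 84 71 83
f 55 70 75
f 70 49 72
f 75 72 56
f 70 72 75
f 51 77 63
f 77 57 78
f 63 78 52
f 77 78 63
f 51 63 61
f 63 52 62
f 61 62 50
f 63 62 61
f 51 61 68
f 61 50 67
f 68 67 54
f 61 67 68
f 51 68 73
f 68 54 74
f 73 74 56
f 68 74 73
f 51 73 77
f 73 56 80
f 77 80 57
f 73 80 77
f 52 78 66
f 78 57 79
f 66 79 53
f 78 79 66
f 50 62 86
f 62 52 87
f 86 87 59
f 62 87 86
f 54 67 83
f 67 50 82
f 83 82 58
f 67 82 83
f 56 74 75
f 74 54 71
f 75 71 55
f 74 71 75
f 57 80 76
f 80 56 72
f 76 72 49
f 80 72 76
f 91 93 90
f 94 91 90
f 90 93 92
f 92 94 90
f 91 97 93
f 95 91 94
f 95 97 91
f 93 97 92
f 96 94 92
f 92 97 96
f 96 95 94
f 97 95 96
f 99 101 98
f 102 99 98
f 98 101 100
f 100 102 98
f 99 105 101
f 103 99 102
f 103 105 99
f 101 105 100
f 104 102 100
f 100 105 104
f 104 103 102
f 105 103 104

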